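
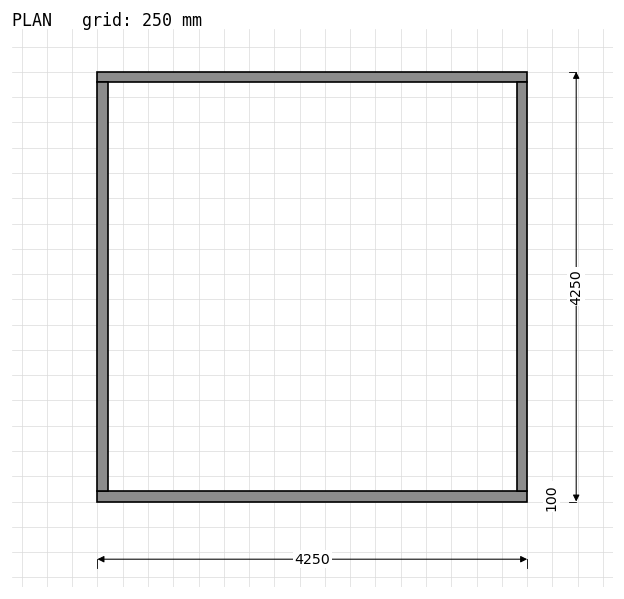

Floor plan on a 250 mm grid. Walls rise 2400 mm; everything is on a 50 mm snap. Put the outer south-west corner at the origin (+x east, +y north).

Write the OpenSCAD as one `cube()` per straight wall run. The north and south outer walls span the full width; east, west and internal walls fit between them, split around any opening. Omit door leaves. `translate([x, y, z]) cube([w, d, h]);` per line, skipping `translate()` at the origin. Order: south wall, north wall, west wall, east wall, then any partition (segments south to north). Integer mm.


cube([4250, 100, 2400]);
translate([0, 4150, 0]) cube([4250, 100, 2400]);
translate([0, 100, 0]) cube([100, 4050, 2400]);
translate([4150, 100, 0]) cube([100, 4050, 2400]);


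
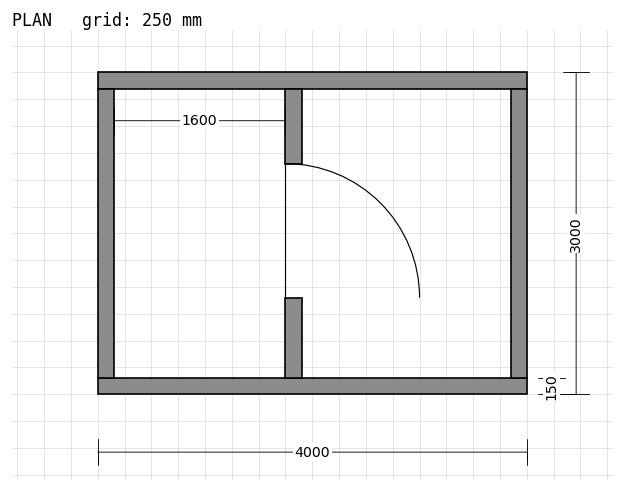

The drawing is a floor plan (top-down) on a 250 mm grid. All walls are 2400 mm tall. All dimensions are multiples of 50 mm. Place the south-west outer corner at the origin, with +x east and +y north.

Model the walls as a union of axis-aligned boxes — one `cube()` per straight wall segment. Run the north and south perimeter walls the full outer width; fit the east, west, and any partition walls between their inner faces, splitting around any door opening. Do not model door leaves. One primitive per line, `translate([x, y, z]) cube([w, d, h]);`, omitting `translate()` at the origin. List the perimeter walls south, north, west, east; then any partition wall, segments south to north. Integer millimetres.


cube([4000, 150, 2400]);
translate([0, 2850, 0]) cube([4000, 150, 2400]);
translate([0, 150, 0]) cube([150, 2700, 2400]);
translate([3850, 150, 0]) cube([150, 2700, 2400]);
translate([1750, 150, 0]) cube([150, 750, 2400]);
translate([1750, 2150, 0]) cube([150, 700, 2400]);


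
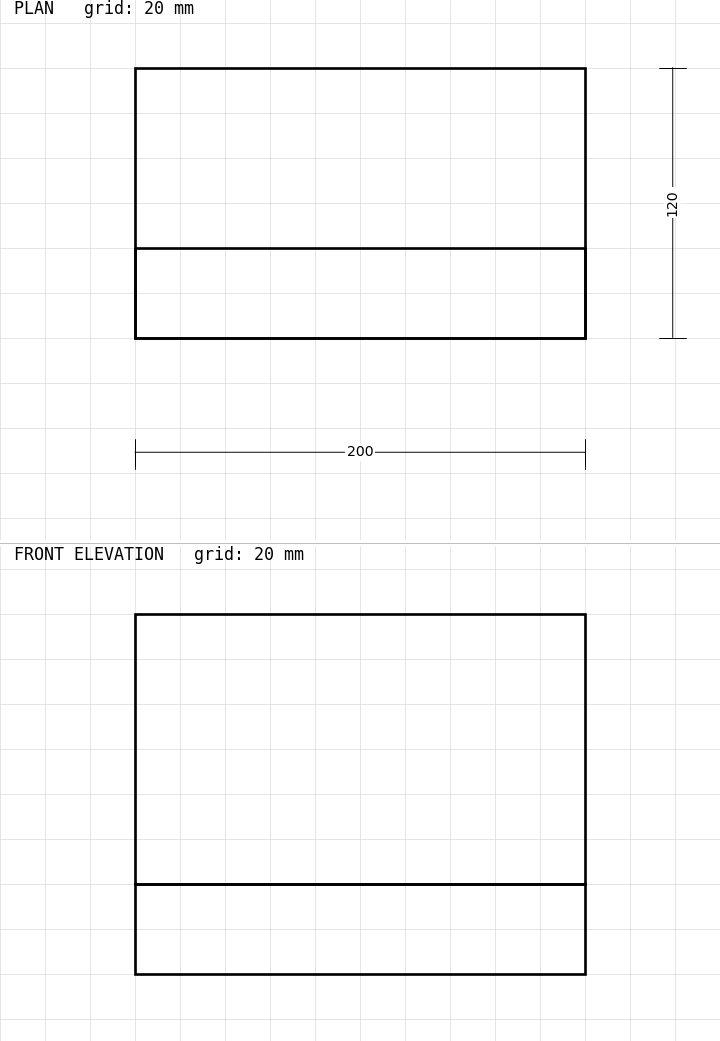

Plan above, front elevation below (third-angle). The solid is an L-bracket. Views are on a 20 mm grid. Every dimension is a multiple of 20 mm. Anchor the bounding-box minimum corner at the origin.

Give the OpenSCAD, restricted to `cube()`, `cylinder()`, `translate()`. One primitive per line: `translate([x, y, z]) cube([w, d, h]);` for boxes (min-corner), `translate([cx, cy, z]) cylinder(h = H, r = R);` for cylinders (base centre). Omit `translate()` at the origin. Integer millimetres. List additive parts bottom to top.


cube([200, 120, 40]);
translate([0, 0, 40]) cube([200, 40, 120]);


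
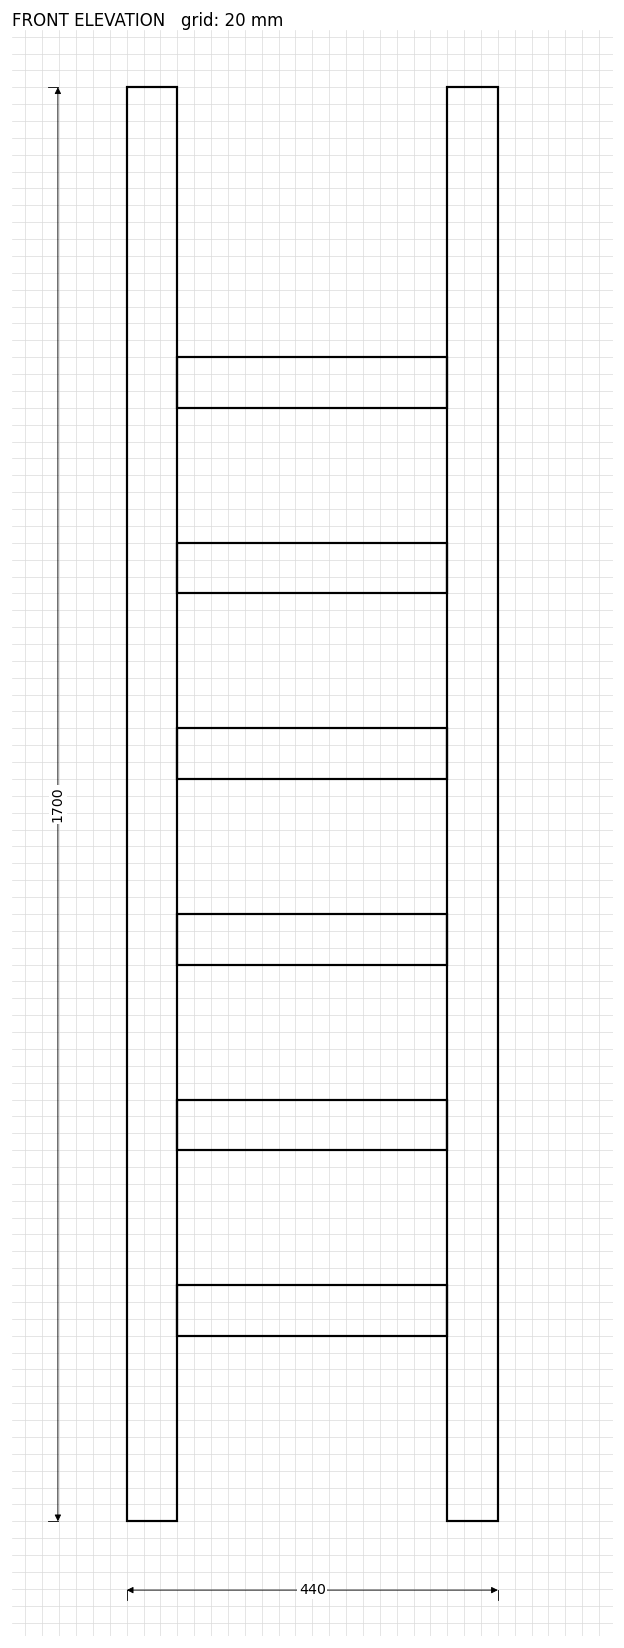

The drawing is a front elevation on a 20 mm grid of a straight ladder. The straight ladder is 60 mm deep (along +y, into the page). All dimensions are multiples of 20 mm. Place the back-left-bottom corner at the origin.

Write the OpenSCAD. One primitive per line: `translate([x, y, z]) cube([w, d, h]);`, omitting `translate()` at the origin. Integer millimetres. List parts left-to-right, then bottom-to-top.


cube([60, 60, 1700]);
translate([60, 0, 220]) cube([320, 60, 60]);
translate([60, 0, 440]) cube([320, 60, 60]);
translate([60, 0, 660]) cube([320, 60, 60]);
translate([60, 0, 880]) cube([320, 60, 60]);
translate([60, 0, 1100]) cube([320, 60, 60]);
translate([60, 0, 1320]) cube([320, 60, 60]);
translate([380, 0, 0]) cube([60, 60, 1700]);


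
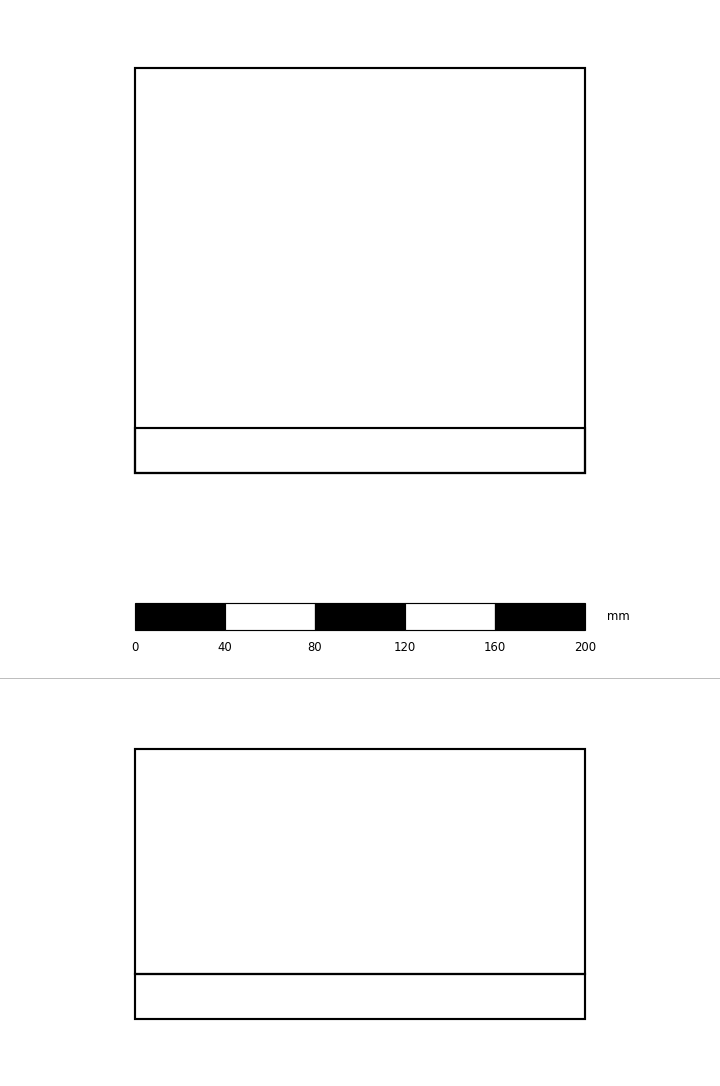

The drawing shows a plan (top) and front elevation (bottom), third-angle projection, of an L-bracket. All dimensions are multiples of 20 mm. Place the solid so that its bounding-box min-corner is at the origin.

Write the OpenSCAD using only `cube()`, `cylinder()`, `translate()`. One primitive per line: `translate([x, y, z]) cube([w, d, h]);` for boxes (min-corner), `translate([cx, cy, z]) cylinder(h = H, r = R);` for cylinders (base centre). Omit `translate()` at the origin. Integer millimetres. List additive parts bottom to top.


cube([200, 180, 20]);
translate([0, 0, 20]) cube([200, 20, 100]);


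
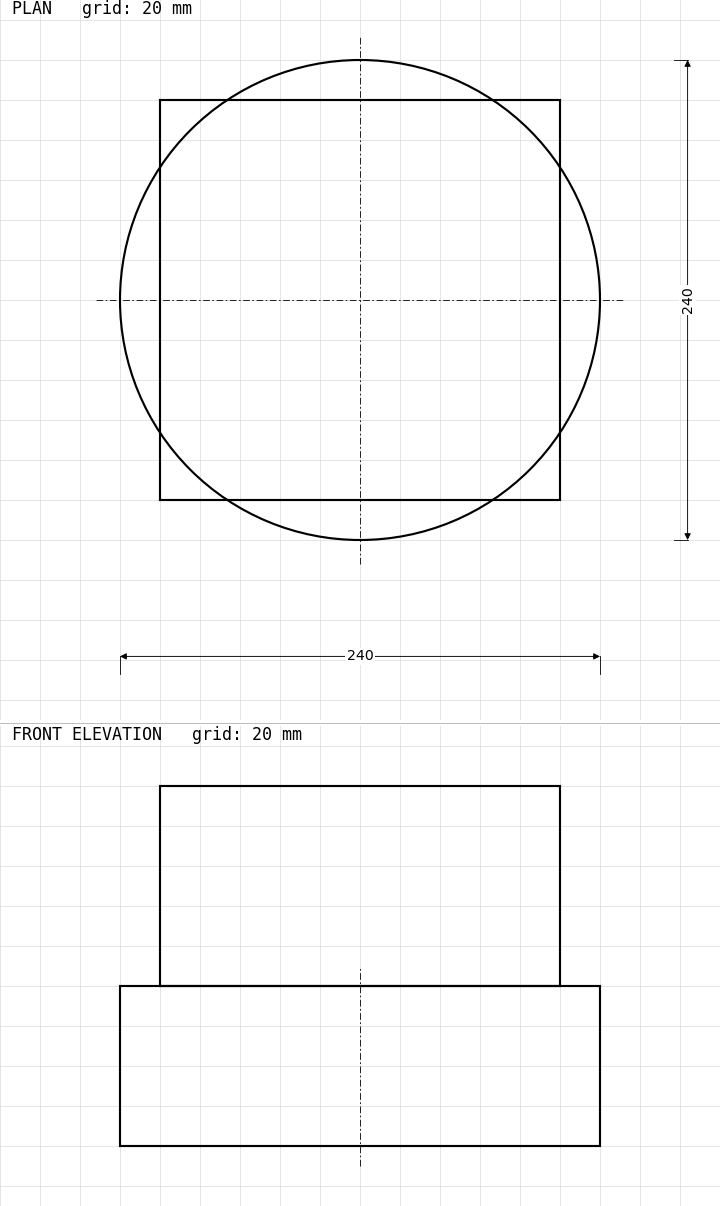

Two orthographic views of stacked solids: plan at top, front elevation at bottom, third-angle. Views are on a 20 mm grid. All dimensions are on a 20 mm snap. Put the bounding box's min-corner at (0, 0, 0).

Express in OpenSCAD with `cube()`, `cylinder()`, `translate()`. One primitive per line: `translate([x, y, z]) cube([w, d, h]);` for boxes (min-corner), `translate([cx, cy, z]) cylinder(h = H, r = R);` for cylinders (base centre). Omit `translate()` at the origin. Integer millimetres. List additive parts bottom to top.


translate([120, 120, 0]) cylinder(h = 80, r = 120);
translate([20, 20, 80]) cube([200, 200, 100]);


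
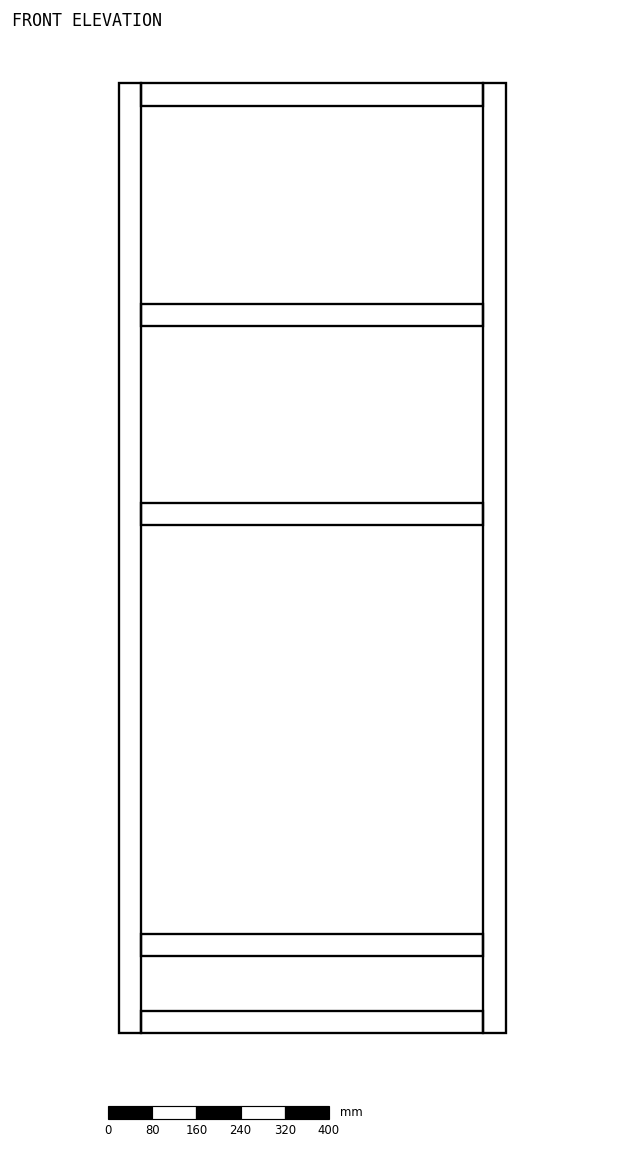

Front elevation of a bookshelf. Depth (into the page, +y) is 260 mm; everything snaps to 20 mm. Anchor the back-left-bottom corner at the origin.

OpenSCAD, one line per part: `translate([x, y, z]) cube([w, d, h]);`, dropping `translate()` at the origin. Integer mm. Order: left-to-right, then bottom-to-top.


cube([40, 260, 1720]);
translate([40, 0, 0]) cube([620, 260, 40]);
translate([40, 0, 140]) cube([620, 260, 40]);
translate([40, 0, 920]) cube([620, 260, 40]);
translate([40, 0, 1280]) cube([620, 260, 40]);
translate([40, 0, 1680]) cube([620, 260, 40]);
translate([660, 0, 0]) cube([40, 260, 1720]);


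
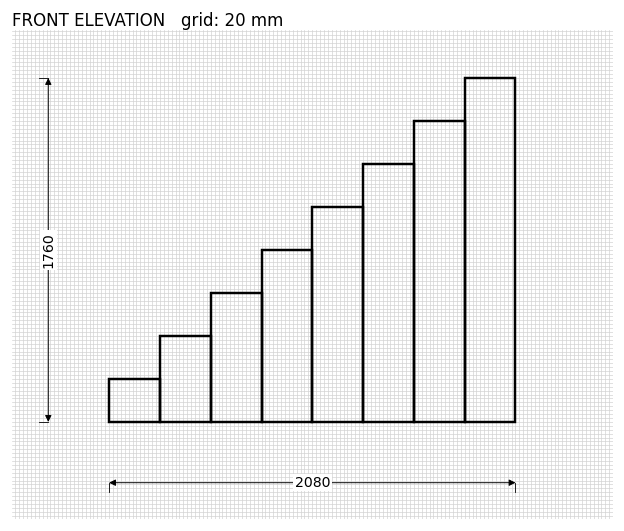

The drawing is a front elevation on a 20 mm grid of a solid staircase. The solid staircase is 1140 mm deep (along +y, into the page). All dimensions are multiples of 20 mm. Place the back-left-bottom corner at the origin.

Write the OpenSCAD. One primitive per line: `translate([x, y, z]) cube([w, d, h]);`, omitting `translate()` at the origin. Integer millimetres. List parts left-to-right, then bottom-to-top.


cube([260, 1140, 220]);
translate([260, 0, 0]) cube([260, 1140, 440]);
translate([520, 0, 0]) cube([260, 1140, 660]);
translate([780, 0, 0]) cube([260, 1140, 880]);
translate([1040, 0, 0]) cube([260, 1140, 1100]);
translate([1300, 0, 0]) cube([260, 1140, 1320]);
translate([1560, 0, 0]) cube([260, 1140, 1540]);
translate([1820, 0, 0]) cube([260, 1140, 1760]);


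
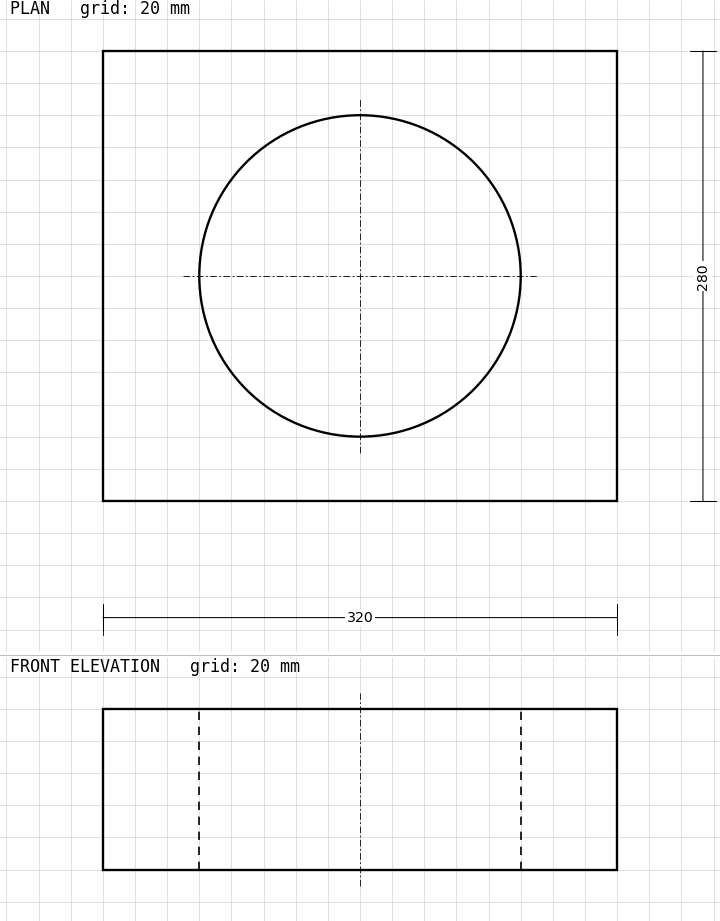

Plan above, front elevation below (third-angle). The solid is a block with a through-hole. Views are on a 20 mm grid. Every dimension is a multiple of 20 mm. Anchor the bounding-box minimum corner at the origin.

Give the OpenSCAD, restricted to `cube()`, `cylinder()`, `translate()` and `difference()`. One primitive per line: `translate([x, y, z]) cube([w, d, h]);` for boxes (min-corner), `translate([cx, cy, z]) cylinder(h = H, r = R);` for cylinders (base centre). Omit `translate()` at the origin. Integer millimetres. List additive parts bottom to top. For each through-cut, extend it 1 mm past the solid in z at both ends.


difference() {
  cube([320, 280, 100]);
  translate([160, 140, -1]) cylinder(h = 102, r = 100);
}


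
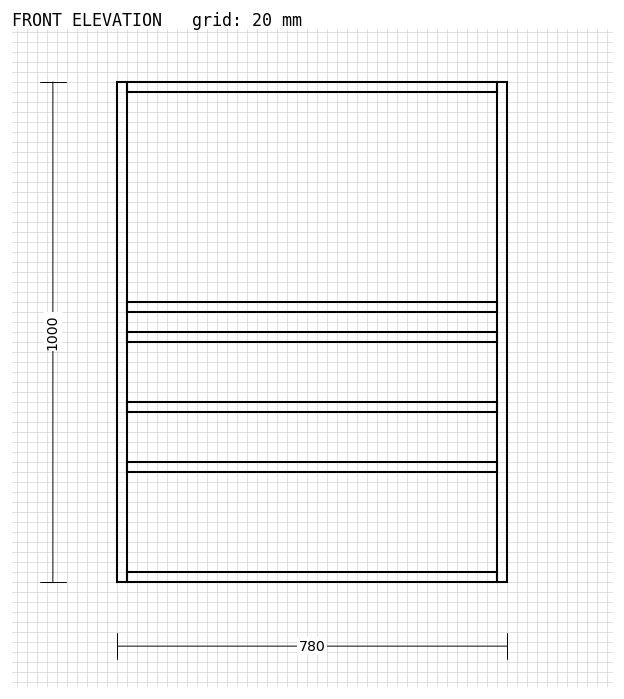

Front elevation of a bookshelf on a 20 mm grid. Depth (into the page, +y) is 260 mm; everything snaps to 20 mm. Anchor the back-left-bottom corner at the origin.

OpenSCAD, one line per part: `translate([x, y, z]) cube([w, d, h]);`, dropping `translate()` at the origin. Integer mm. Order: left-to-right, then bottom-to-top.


cube([20, 260, 1000]);
translate([20, 0, 0]) cube([740, 260, 20]);
translate([20, 0, 220]) cube([740, 260, 20]);
translate([20, 0, 340]) cube([740, 260, 20]);
translate([20, 0, 480]) cube([740, 260, 20]);
translate([20, 0, 540]) cube([740, 260, 20]);
translate([20, 0, 980]) cube([740, 260, 20]);
translate([760, 0, 0]) cube([20, 260, 1000]);


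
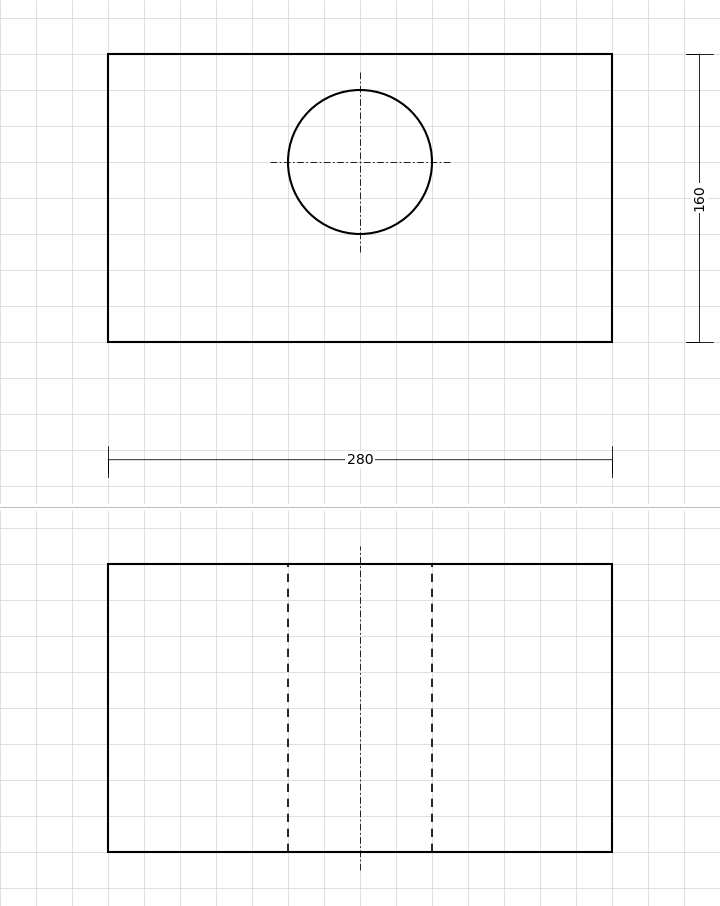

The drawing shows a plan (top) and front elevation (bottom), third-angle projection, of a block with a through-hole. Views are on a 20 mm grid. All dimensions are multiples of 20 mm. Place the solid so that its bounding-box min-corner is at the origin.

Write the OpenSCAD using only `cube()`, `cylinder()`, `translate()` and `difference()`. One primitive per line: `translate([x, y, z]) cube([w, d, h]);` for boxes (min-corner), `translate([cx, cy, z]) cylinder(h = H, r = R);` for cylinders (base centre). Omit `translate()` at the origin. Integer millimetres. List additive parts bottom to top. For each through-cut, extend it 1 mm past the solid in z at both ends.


difference() {
  cube([280, 160, 160]);
  translate([140, 100, -1]) cylinder(h = 162, r = 40);
}


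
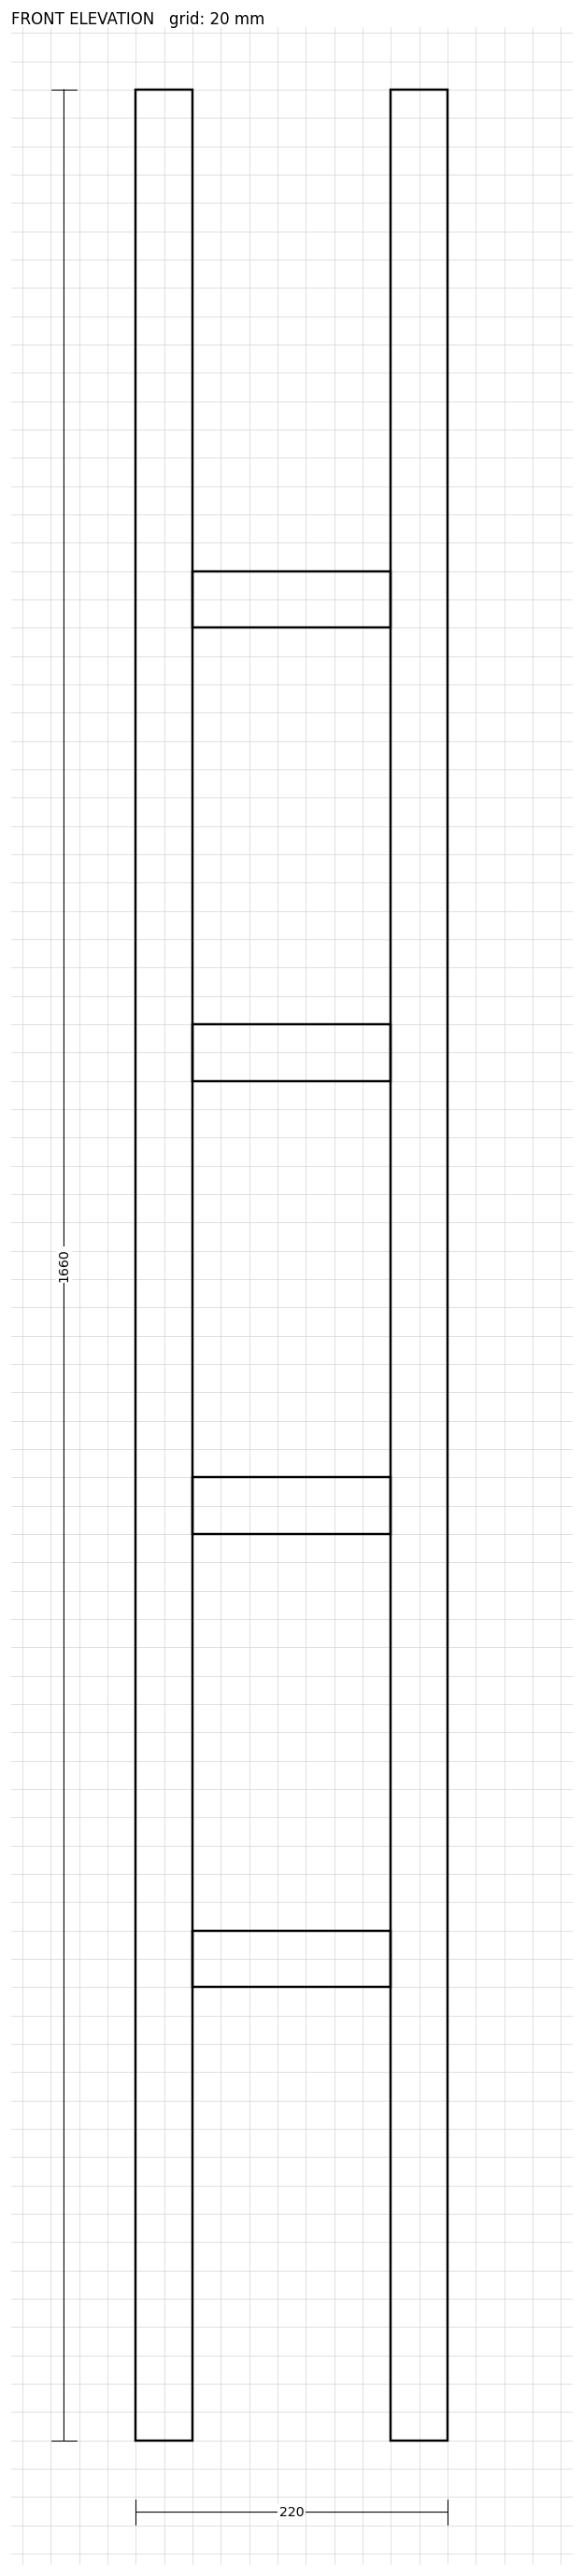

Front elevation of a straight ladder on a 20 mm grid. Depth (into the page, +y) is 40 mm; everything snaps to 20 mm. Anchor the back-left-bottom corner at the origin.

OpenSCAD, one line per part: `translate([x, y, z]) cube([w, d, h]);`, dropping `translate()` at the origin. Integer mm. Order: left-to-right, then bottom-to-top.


cube([40, 40, 1660]);
translate([40, 0, 320]) cube([140, 40, 40]);
translate([40, 0, 640]) cube([140, 40, 40]);
translate([40, 0, 960]) cube([140, 40, 40]);
translate([40, 0, 1280]) cube([140, 40, 40]);
translate([180, 0, 0]) cube([40, 40, 1660]);


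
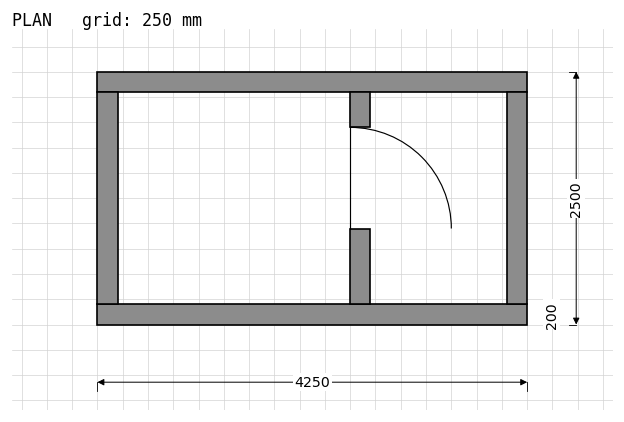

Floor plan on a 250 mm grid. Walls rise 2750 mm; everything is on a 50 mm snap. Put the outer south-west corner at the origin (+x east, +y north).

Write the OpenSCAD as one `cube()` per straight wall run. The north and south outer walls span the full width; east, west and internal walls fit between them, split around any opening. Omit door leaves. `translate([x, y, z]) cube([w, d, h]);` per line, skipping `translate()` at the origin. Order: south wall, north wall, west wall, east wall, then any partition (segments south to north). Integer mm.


cube([4250, 200, 2750]);
translate([0, 2300, 0]) cube([4250, 200, 2750]);
translate([0, 200, 0]) cube([200, 2100, 2750]);
translate([4050, 200, 0]) cube([200, 2100, 2750]);
translate([2500, 200, 0]) cube([200, 750, 2750]);
translate([2500, 1950, 0]) cube([200, 350, 2750]);


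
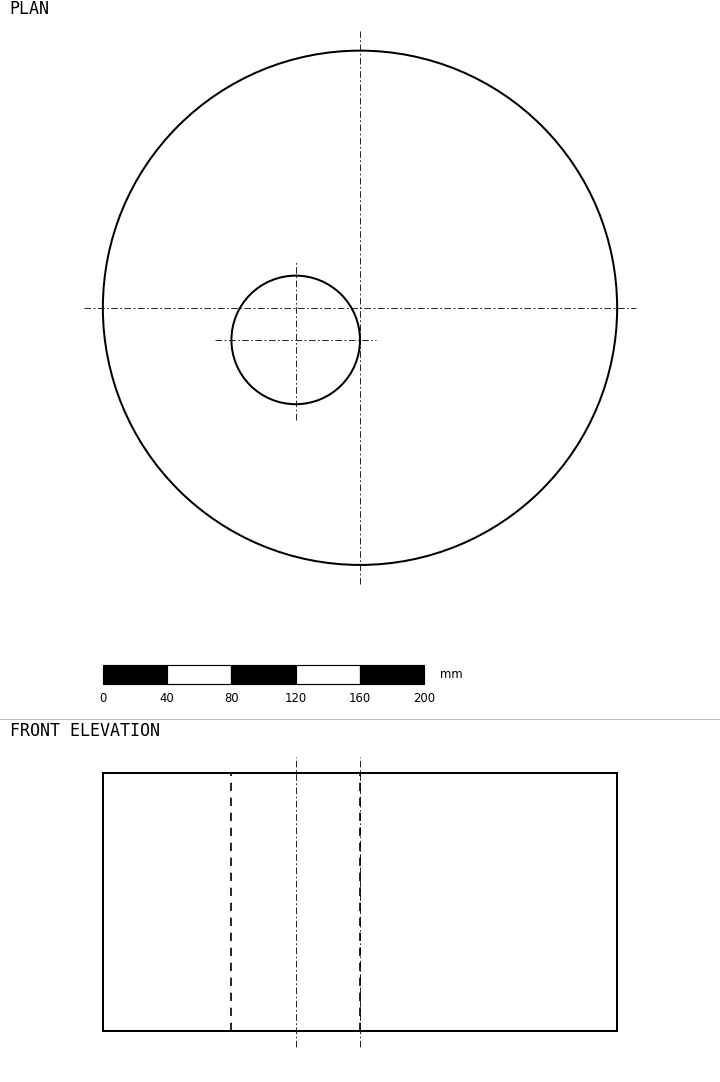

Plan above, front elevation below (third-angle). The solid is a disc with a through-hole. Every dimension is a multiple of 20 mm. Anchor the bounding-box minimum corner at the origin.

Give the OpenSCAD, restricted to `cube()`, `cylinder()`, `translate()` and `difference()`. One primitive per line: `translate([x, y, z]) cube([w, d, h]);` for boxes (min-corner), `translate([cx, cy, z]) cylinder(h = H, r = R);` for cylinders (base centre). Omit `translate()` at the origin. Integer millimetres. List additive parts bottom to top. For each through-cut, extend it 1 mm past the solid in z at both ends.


difference() {
  translate([160, 160, 0]) cylinder(h = 160, r = 160);
  translate([120, 140, -1]) cylinder(h = 162, r = 40);
}


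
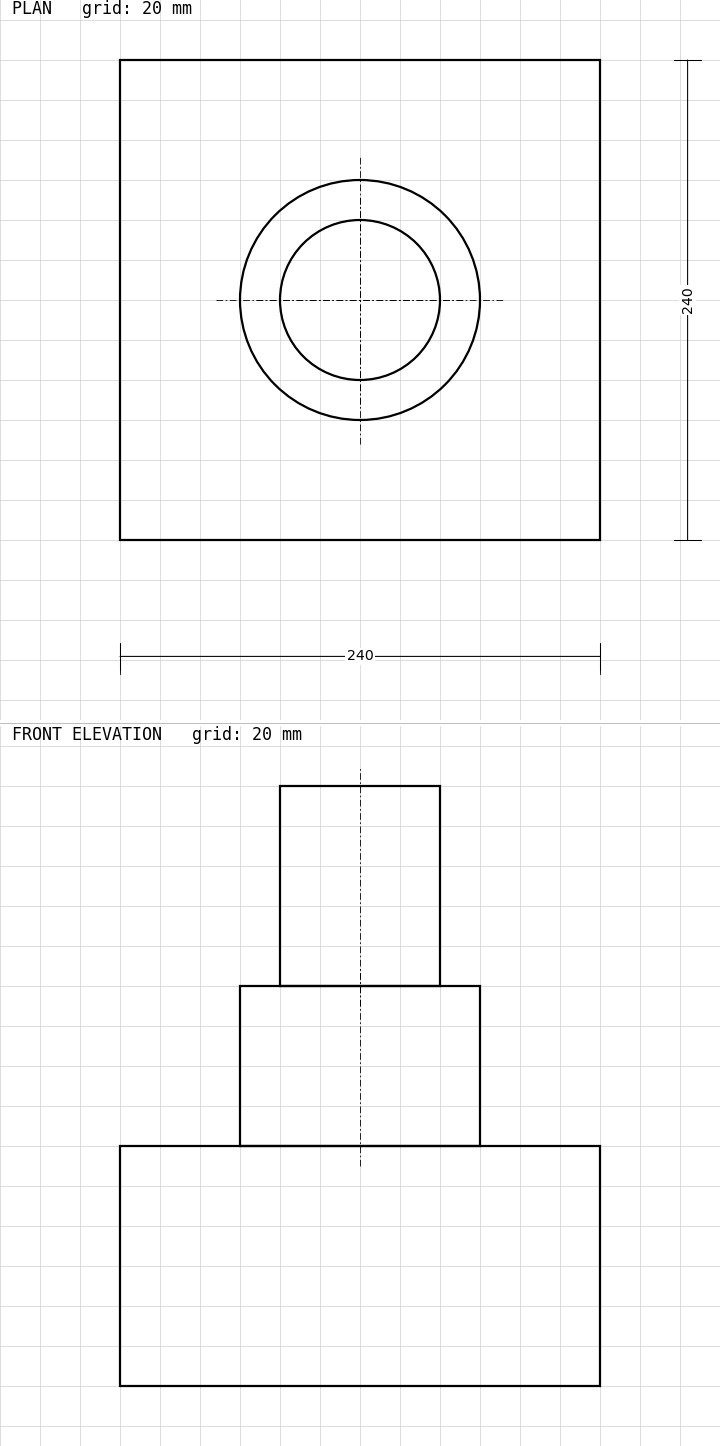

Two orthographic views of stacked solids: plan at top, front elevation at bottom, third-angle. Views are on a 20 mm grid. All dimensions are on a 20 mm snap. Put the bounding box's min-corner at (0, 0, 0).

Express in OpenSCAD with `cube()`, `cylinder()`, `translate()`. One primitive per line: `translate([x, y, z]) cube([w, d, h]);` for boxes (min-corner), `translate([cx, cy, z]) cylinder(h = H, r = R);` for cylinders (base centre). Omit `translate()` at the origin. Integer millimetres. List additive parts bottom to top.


cube([240, 240, 120]);
translate([120, 120, 120]) cylinder(h = 80, r = 60);
translate([120, 120, 200]) cylinder(h = 100, r = 40);


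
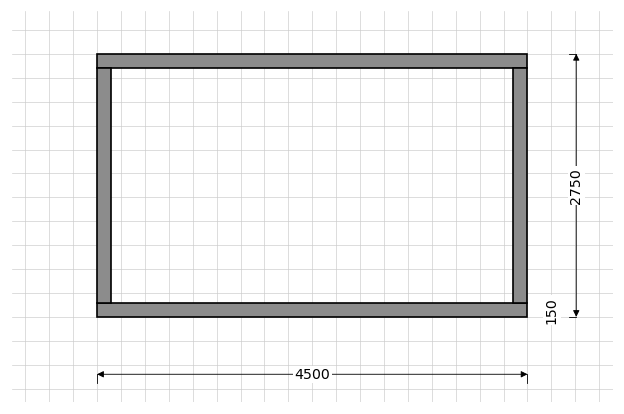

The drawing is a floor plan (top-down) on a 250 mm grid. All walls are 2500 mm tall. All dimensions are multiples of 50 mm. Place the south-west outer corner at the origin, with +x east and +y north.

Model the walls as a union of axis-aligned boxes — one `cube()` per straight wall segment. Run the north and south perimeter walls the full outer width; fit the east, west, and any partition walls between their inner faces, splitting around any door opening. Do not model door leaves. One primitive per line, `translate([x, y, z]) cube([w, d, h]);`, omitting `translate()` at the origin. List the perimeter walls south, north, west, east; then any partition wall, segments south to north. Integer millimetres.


cube([4500, 150, 2500]);
translate([0, 2600, 0]) cube([4500, 150, 2500]);
translate([0, 150, 0]) cube([150, 2450, 2500]);
translate([4350, 150, 0]) cube([150, 2450, 2500]);


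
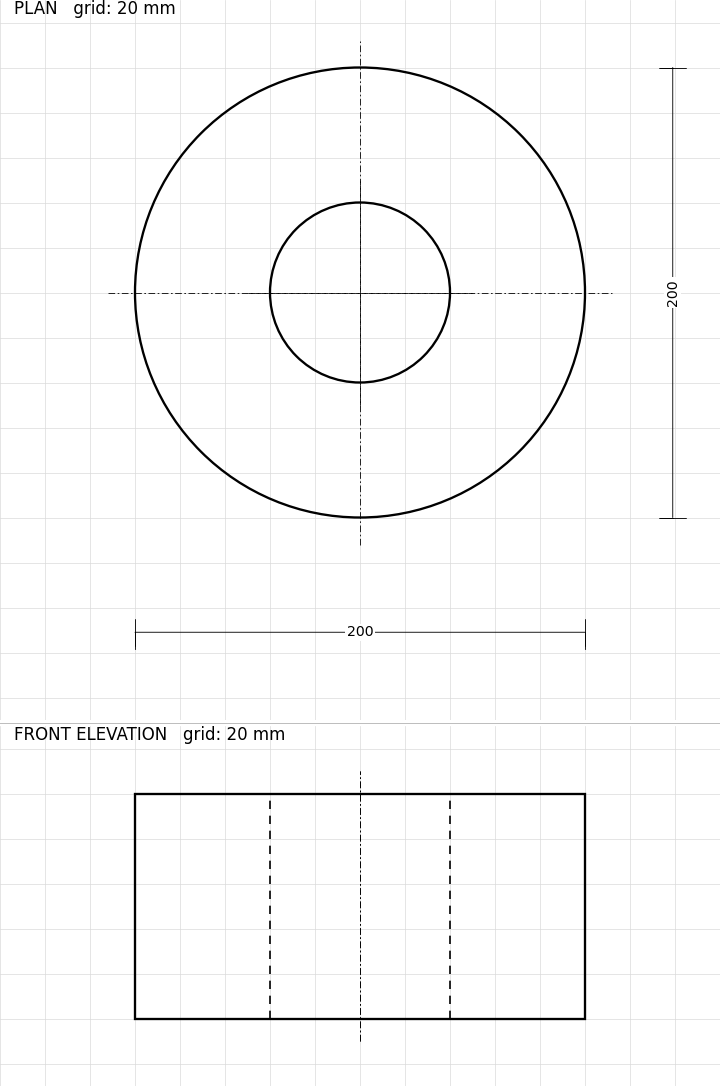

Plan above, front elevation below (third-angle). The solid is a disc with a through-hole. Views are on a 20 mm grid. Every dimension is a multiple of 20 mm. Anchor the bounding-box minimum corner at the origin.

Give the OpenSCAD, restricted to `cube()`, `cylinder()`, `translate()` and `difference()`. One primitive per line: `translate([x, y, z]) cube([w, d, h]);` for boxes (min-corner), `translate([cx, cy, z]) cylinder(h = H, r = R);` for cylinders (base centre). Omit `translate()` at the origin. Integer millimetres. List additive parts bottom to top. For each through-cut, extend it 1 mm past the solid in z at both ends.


difference() {
  translate([100, 100, 0]) cylinder(h = 100, r = 100);
  translate([100, 100, -1]) cylinder(h = 102, r = 40);
}


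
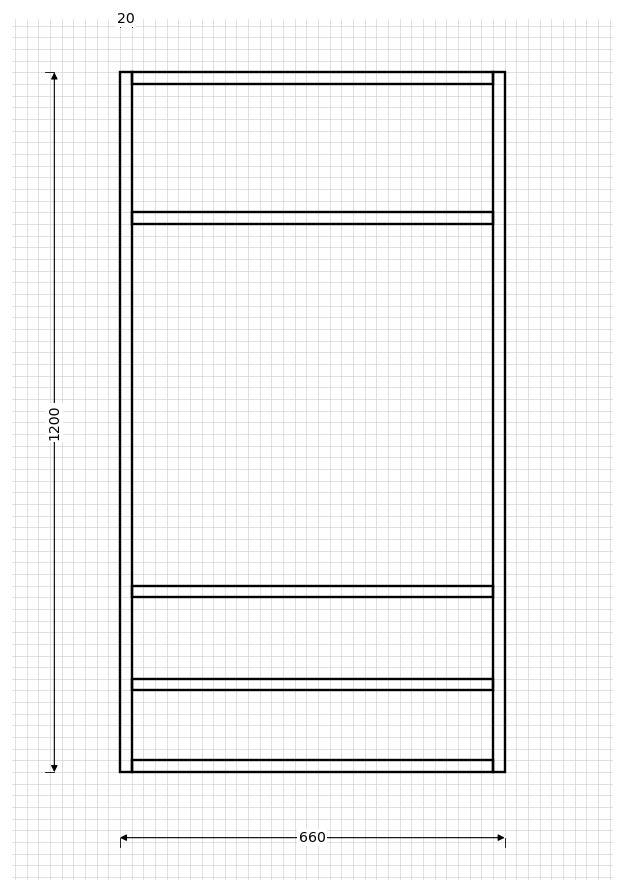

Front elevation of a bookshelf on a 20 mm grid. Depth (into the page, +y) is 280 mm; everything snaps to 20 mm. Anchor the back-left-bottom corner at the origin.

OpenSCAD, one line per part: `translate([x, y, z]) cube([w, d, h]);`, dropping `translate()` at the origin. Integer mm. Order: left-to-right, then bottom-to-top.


cube([20, 280, 1200]);
translate([20, 0, 0]) cube([620, 280, 20]);
translate([20, 0, 140]) cube([620, 280, 20]);
translate([20, 0, 300]) cube([620, 280, 20]);
translate([20, 0, 940]) cube([620, 280, 20]);
translate([20, 0, 1180]) cube([620, 280, 20]);
translate([640, 0, 0]) cube([20, 280, 1200]);


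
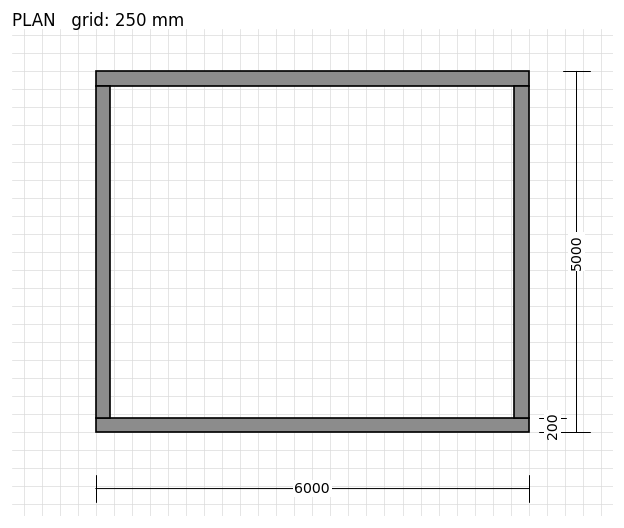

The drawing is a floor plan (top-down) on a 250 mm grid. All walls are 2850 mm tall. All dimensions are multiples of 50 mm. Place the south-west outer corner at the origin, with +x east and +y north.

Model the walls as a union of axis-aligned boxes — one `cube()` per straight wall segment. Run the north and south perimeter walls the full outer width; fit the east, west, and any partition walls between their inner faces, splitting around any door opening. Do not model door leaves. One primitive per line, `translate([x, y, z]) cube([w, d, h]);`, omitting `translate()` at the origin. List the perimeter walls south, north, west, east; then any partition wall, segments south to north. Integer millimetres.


cube([6000, 200, 2850]);
translate([0, 4800, 0]) cube([6000, 200, 2850]);
translate([0, 200, 0]) cube([200, 4600, 2850]);
translate([5800, 200, 0]) cube([200, 4600, 2850]);


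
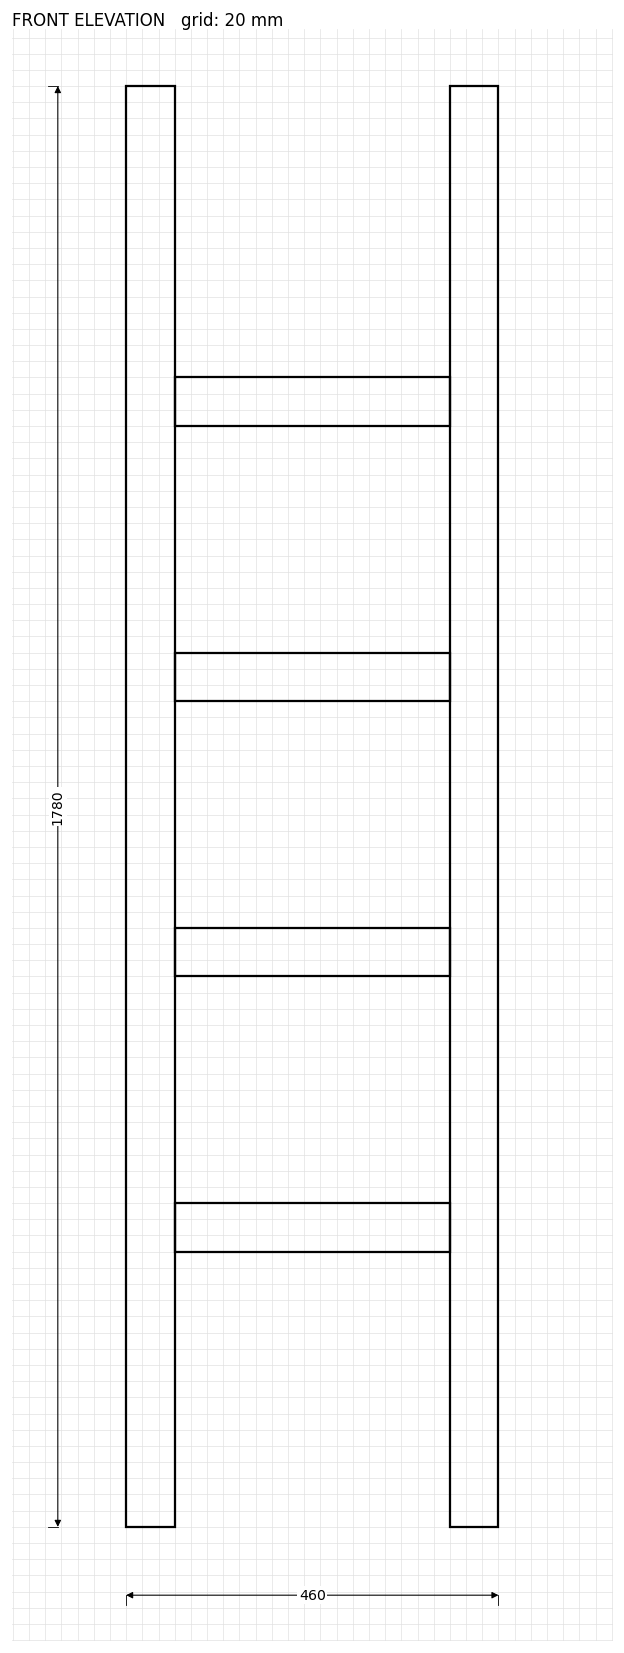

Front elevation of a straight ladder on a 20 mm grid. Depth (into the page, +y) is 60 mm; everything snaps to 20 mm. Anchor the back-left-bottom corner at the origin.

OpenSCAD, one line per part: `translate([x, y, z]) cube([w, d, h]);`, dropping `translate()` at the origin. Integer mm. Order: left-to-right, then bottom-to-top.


cube([60, 60, 1780]);
translate([60, 0, 340]) cube([340, 60, 60]);
translate([60, 0, 680]) cube([340, 60, 60]);
translate([60, 0, 1020]) cube([340, 60, 60]);
translate([60, 0, 1360]) cube([340, 60, 60]);
translate([400, 0, 0]) cube([60, 60, 1780]);


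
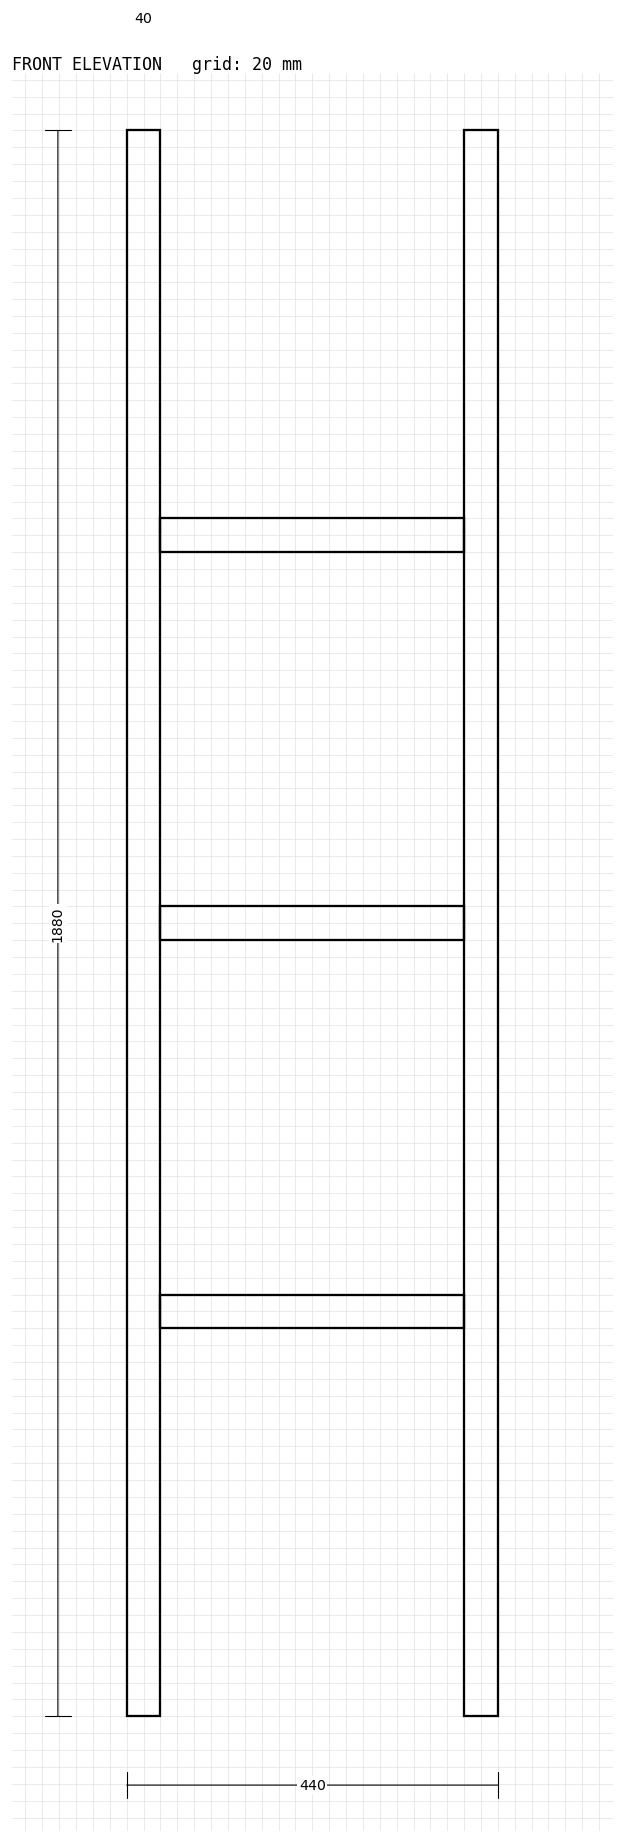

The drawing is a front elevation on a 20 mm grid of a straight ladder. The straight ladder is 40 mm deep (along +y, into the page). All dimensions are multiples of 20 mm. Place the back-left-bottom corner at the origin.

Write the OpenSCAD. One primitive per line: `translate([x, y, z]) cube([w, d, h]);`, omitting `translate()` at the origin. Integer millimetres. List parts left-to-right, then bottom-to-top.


cube([40, 40, 1880]);
translate([40, 0, 460]) cube([360, 40, 40]);
translate([40, 0, 920]) cube([360, 40, 40]);
translate([40, 0, 1380]) cube([360, 40, 40]);
translate([400, 0, 0]) cube([40, 40, 1880]);


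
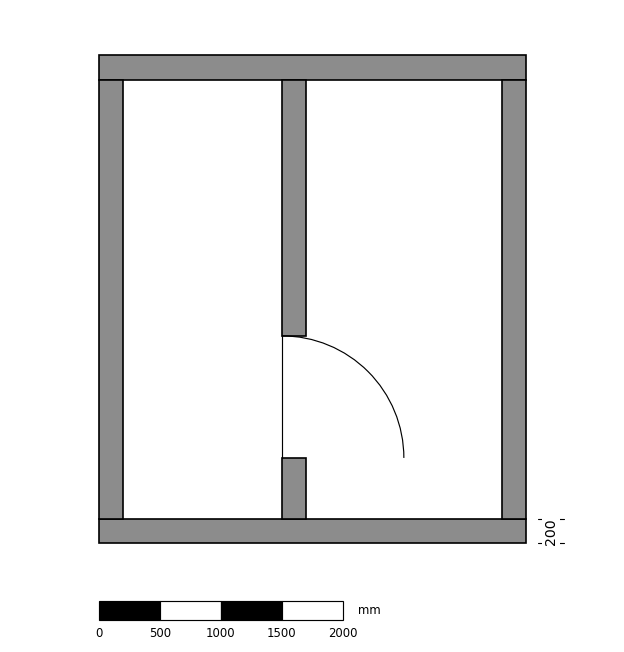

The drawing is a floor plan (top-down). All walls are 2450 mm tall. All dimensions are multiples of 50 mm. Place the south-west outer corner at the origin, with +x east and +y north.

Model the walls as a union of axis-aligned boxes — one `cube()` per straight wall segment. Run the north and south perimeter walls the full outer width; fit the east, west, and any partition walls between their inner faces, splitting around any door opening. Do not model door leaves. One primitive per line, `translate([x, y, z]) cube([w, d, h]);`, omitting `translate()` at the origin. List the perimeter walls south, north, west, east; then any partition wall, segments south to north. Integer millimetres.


cube([3500, 200, 2450]);
translate([0, 3800, 0]) cube([3500, 200, 2450]);
translate([0, 200, 0]) cube([200, 3600, 2450]);
translate([3300, 200, 0]) cube([200, 3600, 2450]);
translate([1500, 200, 0]) cube([200, 500, 2450]);
translate([1500, 1700, 0]) cube([200, 2100, 2450]);


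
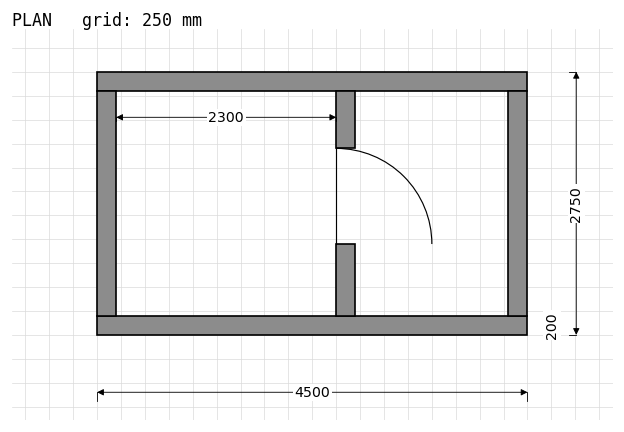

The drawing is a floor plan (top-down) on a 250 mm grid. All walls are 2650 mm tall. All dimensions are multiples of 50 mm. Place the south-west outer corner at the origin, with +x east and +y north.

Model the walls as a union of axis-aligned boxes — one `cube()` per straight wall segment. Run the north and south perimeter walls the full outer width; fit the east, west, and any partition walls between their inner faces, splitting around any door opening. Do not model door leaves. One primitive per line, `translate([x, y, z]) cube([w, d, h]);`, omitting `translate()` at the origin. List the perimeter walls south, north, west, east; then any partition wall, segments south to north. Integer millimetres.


cube([4500, 200, 2650]);
translate([0, 2550, 0]) cube([4500, 200, 2650]);
translate([0, 200, 0]) cube([200, 2350, 2650]);
translate([4300, 200, 0]) cube([200, 2350, 2650]);
translate([2500, 200, 0]) cube([200, 750, 2650]);
translate([2500, 1950, 0]) cube([200, 600, 2650]);


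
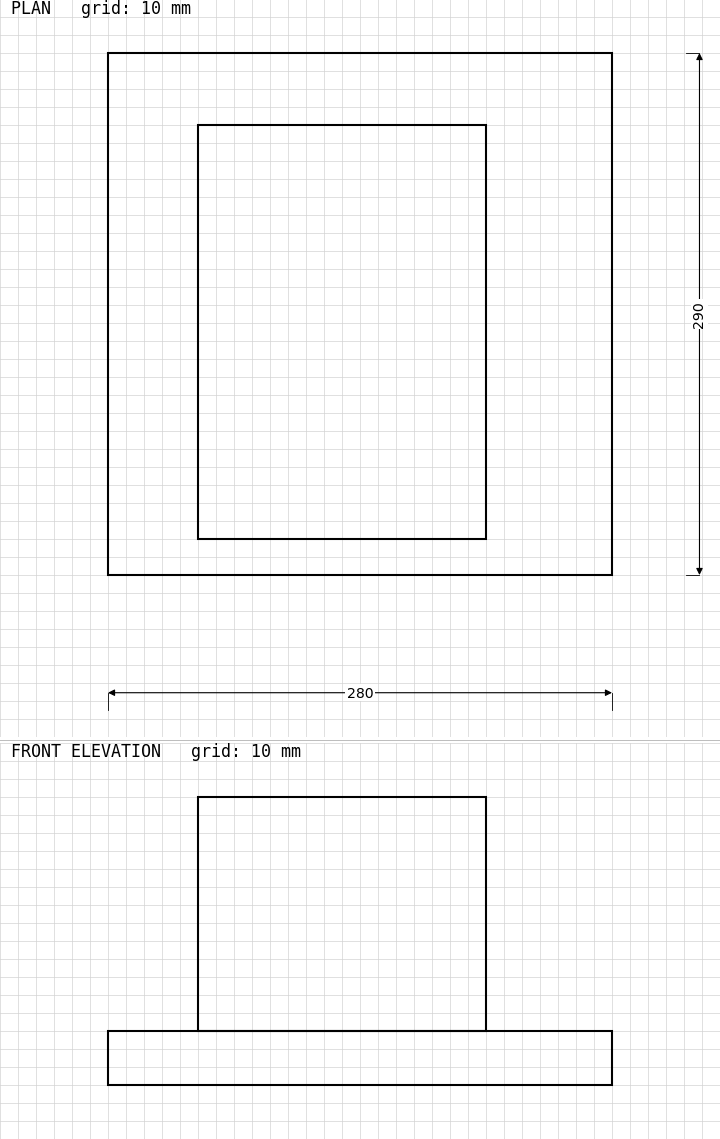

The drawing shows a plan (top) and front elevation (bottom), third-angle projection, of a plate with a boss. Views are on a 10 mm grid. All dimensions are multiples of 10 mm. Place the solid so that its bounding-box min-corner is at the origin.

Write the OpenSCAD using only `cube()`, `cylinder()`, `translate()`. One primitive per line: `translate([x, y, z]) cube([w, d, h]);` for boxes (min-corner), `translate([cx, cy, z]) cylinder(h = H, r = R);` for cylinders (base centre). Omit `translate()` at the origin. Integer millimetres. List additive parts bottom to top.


cube([280, 290, 30]);
translate([50, 20, 30]) cube([160, 230, 130]);


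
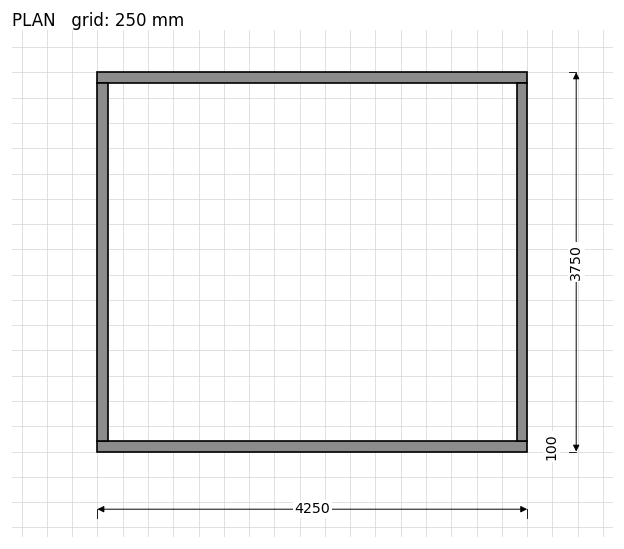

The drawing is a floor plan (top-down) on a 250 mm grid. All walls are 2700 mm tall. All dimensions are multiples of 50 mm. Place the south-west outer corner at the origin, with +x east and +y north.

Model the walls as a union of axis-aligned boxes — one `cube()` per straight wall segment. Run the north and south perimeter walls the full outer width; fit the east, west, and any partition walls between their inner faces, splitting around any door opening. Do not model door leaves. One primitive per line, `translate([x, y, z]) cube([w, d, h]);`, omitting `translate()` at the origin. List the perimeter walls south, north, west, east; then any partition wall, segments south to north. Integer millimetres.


cube([4250, 100, 2700]);
translate([0, 3650, 0]) cube([4250, 100, 2700]);
translate([0, 100, 0]) cube([100, 3550, 2700]);
translate([4150, 100, 0]) cube([100, 3550, 2700]);


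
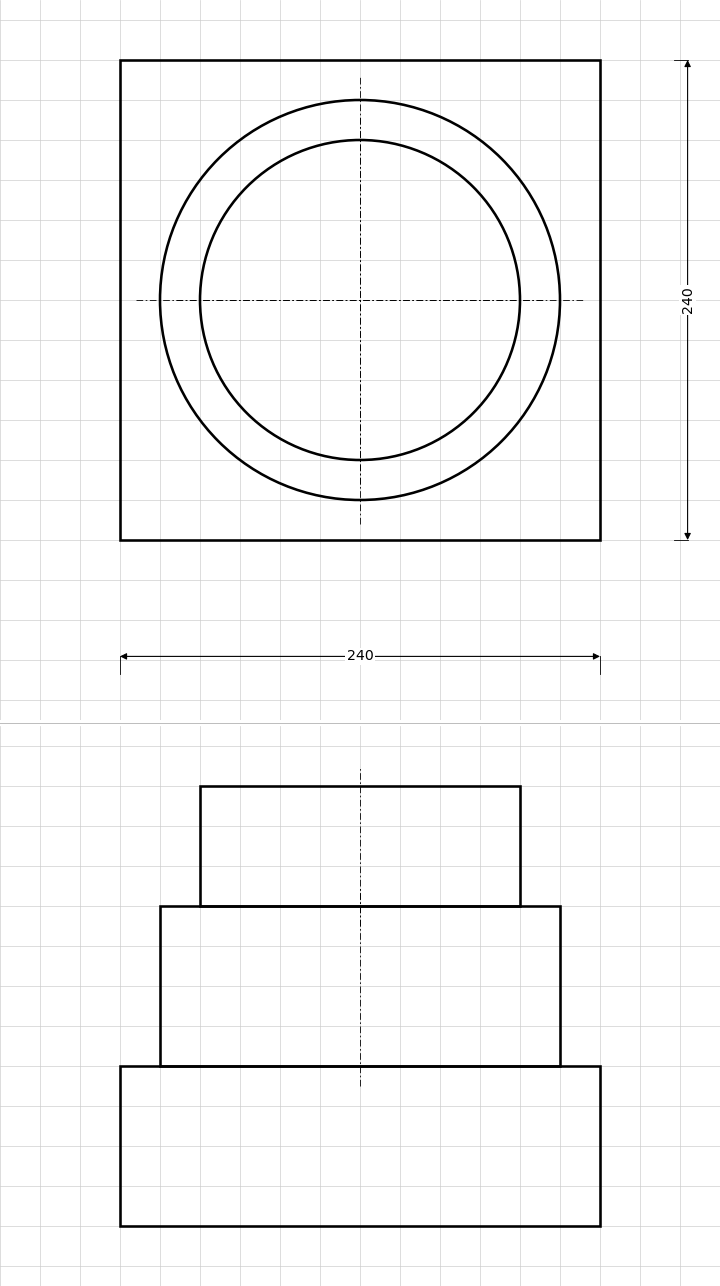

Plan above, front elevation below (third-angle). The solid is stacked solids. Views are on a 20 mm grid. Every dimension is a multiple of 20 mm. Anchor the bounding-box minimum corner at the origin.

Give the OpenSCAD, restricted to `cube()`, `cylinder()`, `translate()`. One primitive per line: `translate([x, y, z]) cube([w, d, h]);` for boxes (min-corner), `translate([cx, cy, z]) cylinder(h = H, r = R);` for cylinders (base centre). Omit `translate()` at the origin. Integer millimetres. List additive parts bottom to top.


cube([240, 240, 80]);
translate([120, 120, 80]) cylinder(h = 80, r = 100);
translate([120, 120, 160]) cylinder(h = 60, r = 80);


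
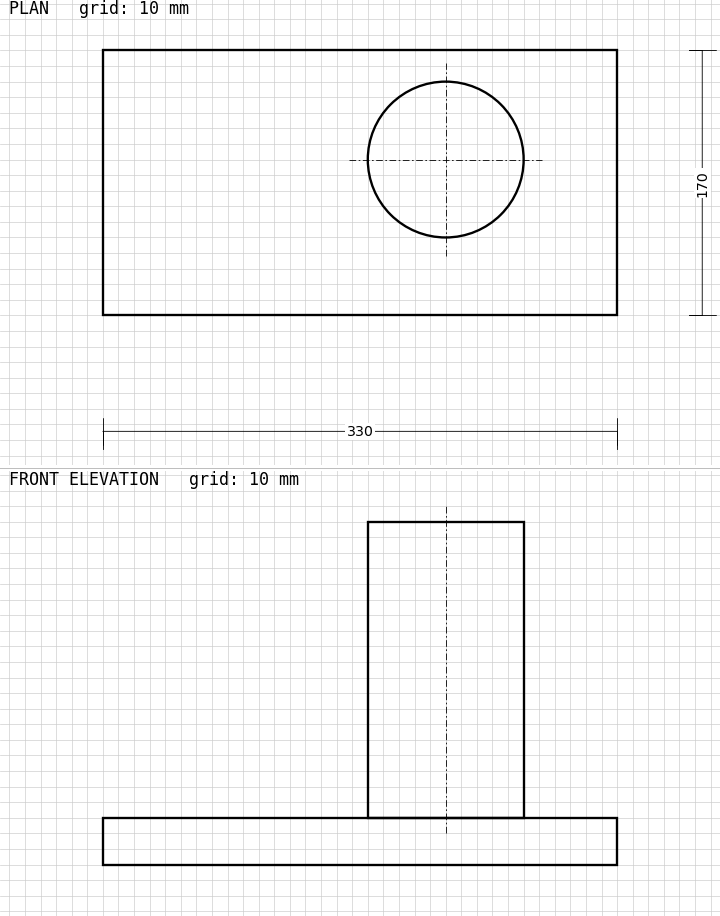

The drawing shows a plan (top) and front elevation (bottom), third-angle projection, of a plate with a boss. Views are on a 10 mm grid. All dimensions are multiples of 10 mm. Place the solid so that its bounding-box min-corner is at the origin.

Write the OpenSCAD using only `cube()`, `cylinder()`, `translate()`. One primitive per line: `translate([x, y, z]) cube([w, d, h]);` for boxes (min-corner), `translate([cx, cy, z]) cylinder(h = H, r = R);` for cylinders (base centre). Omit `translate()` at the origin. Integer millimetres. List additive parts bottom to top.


cube([330, 170, 30]);
translate([220, 100, 30]) cylinder(h = 190, r = 50);


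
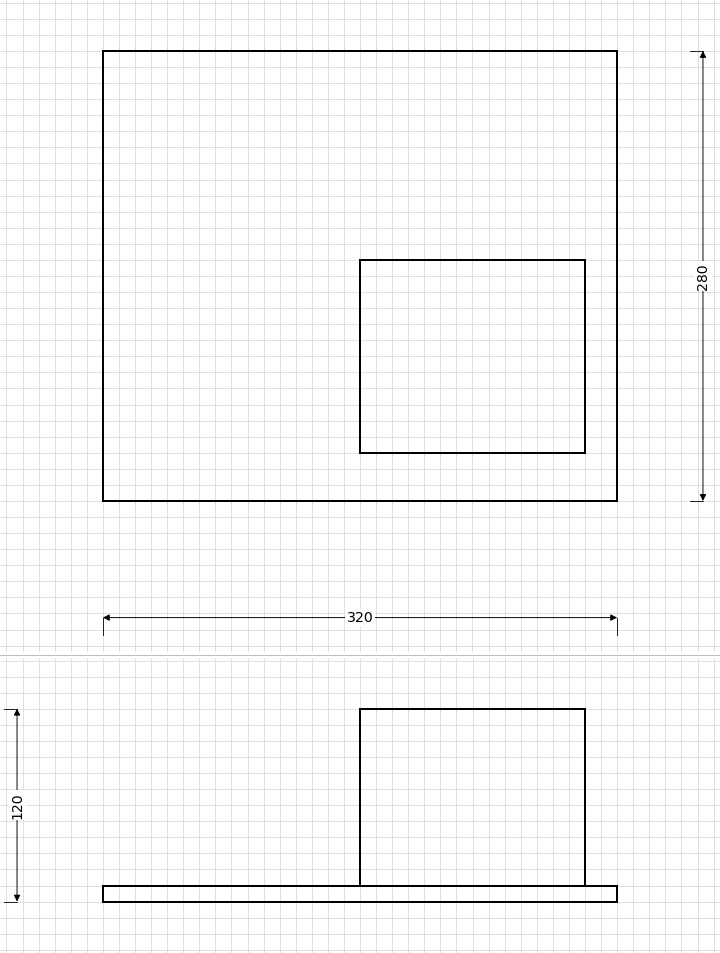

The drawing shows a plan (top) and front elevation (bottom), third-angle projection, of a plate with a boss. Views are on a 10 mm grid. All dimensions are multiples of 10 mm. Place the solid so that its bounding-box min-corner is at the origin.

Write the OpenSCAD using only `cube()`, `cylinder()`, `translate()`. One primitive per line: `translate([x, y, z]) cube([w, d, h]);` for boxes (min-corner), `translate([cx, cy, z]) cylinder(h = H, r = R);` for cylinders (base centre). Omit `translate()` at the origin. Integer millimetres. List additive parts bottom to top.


cube([320, 280, 10]);
translate([160, 30, 10]) cube([140, 120, 110]);


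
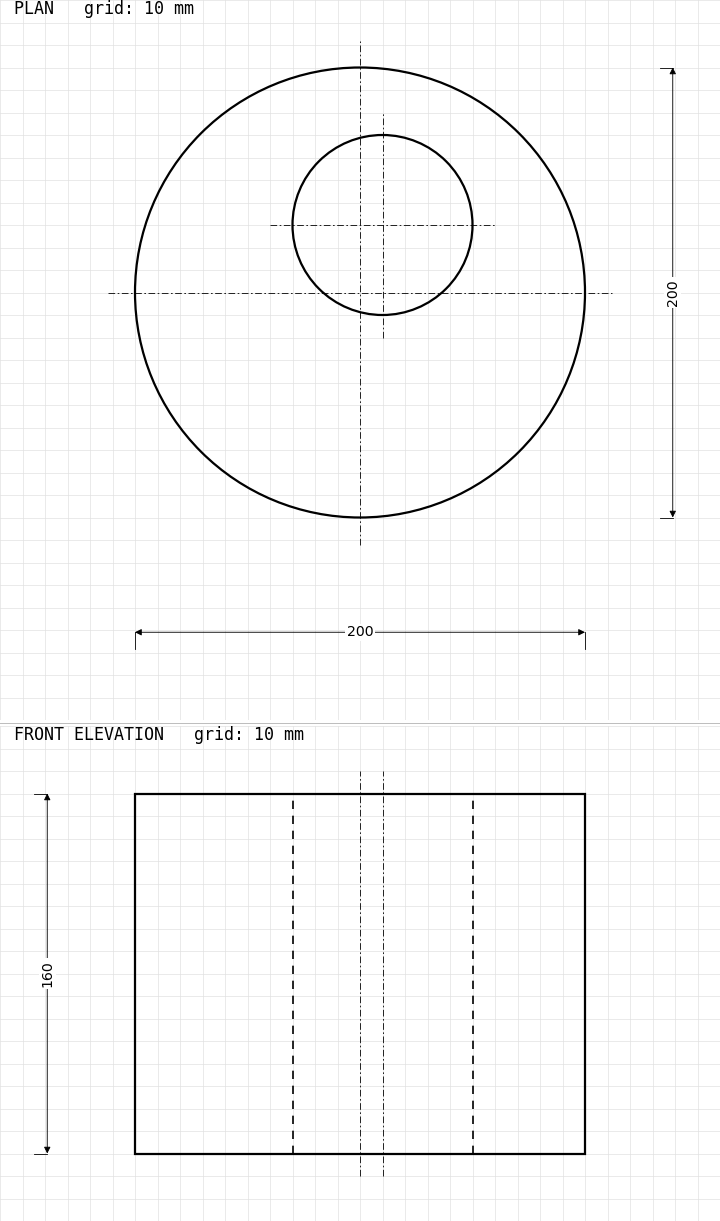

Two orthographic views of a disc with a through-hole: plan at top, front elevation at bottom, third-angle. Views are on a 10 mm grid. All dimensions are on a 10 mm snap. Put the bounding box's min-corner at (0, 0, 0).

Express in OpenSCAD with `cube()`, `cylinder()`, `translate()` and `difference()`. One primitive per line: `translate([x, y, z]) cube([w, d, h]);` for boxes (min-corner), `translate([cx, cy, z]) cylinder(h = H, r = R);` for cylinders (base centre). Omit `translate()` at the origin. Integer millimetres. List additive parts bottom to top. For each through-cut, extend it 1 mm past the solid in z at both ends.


difference() {
  translate([100, 100, 0]) cylinder(h = 160, r = 100);
  translate([110, 130, -1]) cylinder(h = 162, r = 40);
}


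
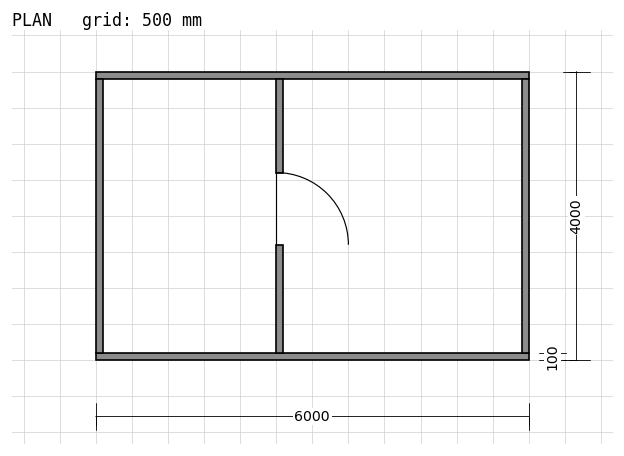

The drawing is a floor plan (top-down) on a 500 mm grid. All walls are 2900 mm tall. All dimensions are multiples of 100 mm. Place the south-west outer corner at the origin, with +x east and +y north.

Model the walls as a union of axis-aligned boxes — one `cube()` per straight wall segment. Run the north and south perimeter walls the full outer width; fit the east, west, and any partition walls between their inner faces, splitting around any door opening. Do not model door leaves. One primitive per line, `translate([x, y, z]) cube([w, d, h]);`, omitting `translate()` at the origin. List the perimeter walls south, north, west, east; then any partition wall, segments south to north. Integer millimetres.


cube([6000, 100, 2900]);
translate([0, 3900, 0]) cube([6000, 100, 2900]);
translate([0, 100, 0]) cube([100, 3800, 2900]);
translate([5900, 100, 0]) cube([100, 3800, 2900]);
translate([2500, 100, 0]) cube([100, 1500, 2900]);
translate([2500, 2600, 0]) cube([100, 1300, 2900]);


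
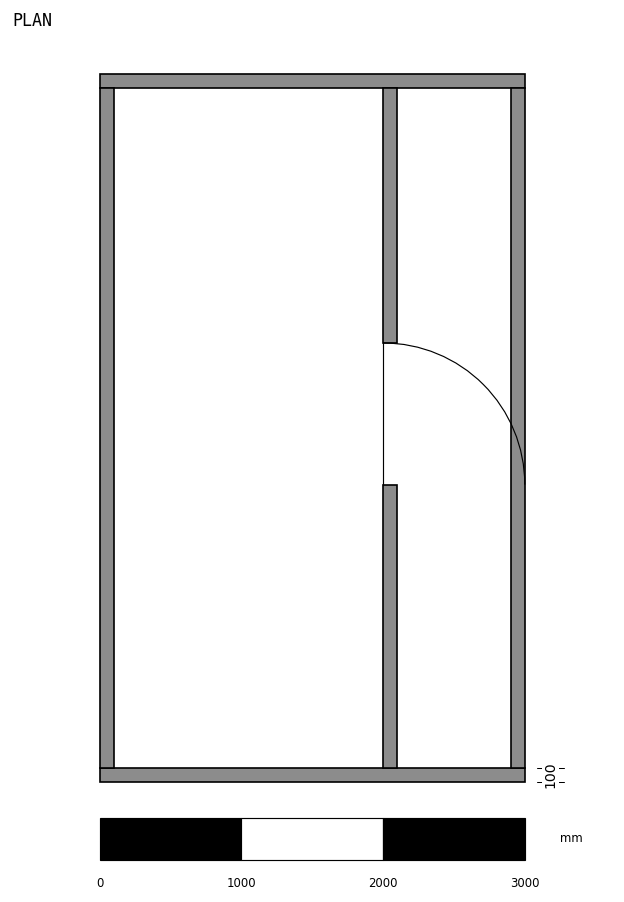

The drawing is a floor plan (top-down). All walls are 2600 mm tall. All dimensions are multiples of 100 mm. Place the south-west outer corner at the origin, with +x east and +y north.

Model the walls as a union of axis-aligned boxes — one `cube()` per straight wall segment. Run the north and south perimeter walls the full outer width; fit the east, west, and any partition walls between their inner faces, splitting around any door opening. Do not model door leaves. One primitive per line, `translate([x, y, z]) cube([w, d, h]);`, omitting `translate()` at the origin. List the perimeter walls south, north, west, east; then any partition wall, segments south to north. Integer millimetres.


cube([3000, 100, 2600]);
translate([0, 4900, 0]) cube([3000, 100, 2600]);
translate([0, 100, 0]) cube([100, 4800, 2600]);
translate([2900, 100, 0]) cube([100, 4800, 2600]);
translate([2000, 100, 0]) cube([100, 2000, 2600]);
translate([2000, 3100, 0]) cube([100, 1800, 2600]);


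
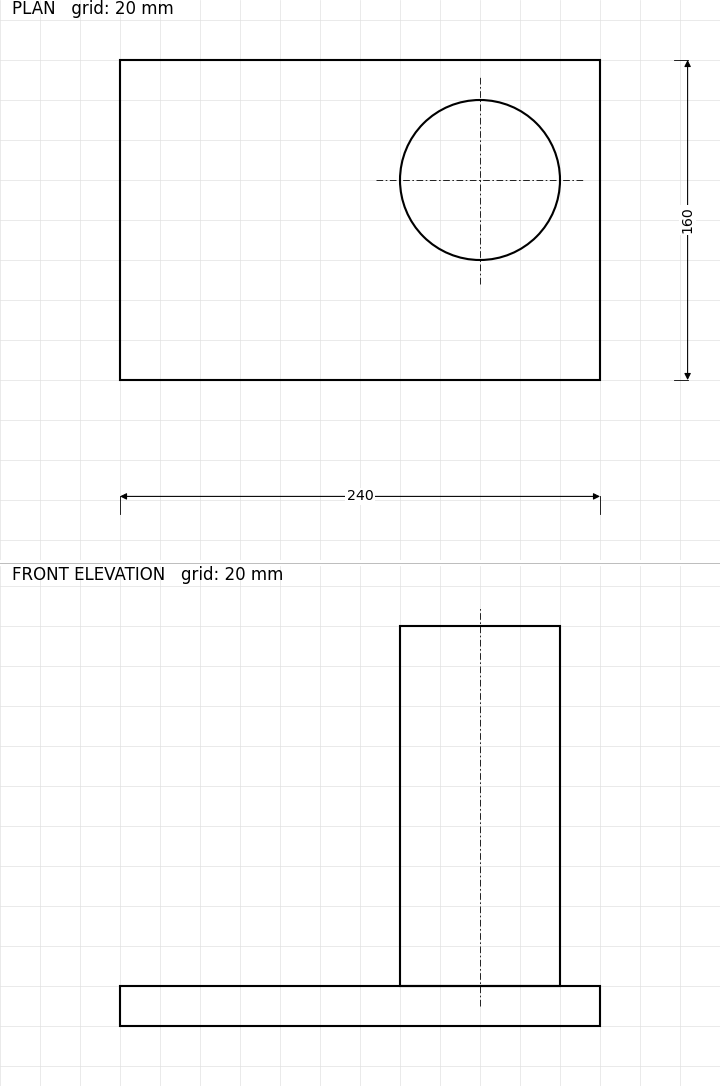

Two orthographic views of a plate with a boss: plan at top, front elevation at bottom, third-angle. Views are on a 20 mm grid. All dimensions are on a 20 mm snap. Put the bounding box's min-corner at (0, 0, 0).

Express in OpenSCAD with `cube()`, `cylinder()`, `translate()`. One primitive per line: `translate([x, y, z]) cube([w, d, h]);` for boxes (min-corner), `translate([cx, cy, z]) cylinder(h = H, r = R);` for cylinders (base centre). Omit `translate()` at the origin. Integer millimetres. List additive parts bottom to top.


cube([240, 160, 20]);
translate([180, 100, 20]) cylinder(h = 180, r = 40);


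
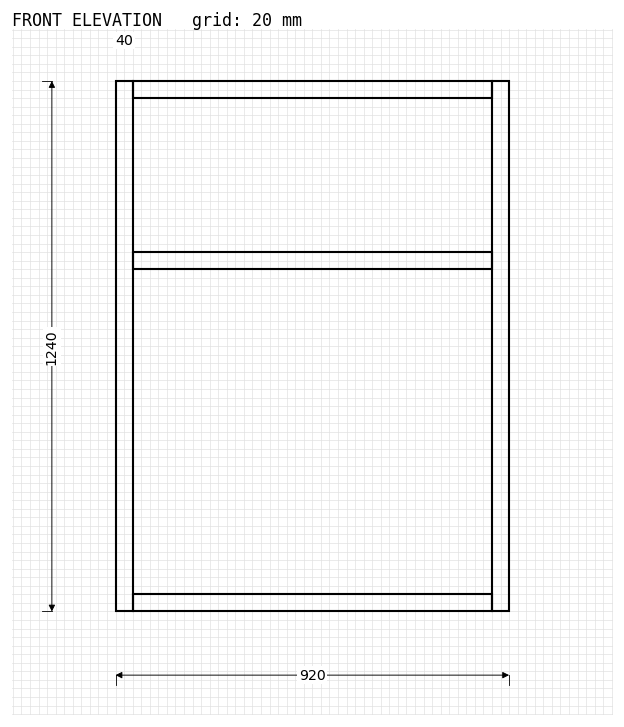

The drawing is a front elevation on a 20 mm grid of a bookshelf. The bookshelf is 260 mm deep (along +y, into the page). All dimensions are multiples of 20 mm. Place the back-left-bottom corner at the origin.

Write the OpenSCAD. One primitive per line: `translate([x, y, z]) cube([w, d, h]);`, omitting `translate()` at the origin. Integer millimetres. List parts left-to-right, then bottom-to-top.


cube([40, 260, 1240]);
translate([40, 0, 0]) cube([840, 260, 40]);
translate([40, 0, 800]) cube([840, 260, 40]);
translate([40, 0, 1200]) cube([840, 260, 40]);
translate([880, 0, 0]) cube([40, 260, 1240]);


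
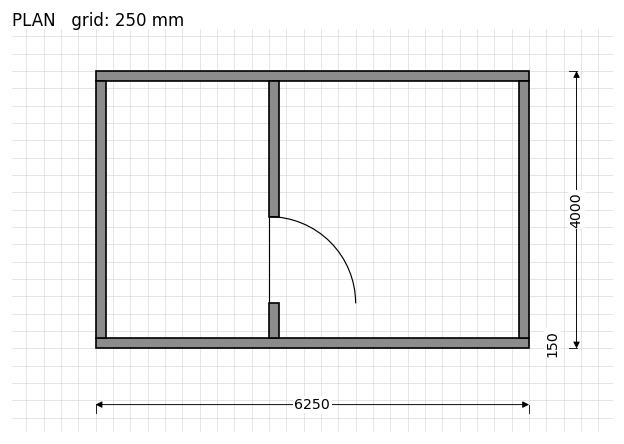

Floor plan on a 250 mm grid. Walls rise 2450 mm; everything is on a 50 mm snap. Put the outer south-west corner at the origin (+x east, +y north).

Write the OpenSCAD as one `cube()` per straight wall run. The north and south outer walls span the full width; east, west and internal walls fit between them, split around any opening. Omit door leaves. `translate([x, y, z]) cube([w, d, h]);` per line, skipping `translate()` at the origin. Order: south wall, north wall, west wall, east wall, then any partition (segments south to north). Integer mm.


cube([6250, 150, 2450]);
translate([0, 3850, 0]) cube([6250, 150, 2450]);
translate([0, 150, 0]) cube([150, 3700, 2450]);
translate([6100, 150, 0]) cube([150, 3700, 2450]);
translate([2500, 150, 0]) cube([150, 500, 2450]);
translate([2500, 1900, 0]) cube([150, 1950, 2450]);
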